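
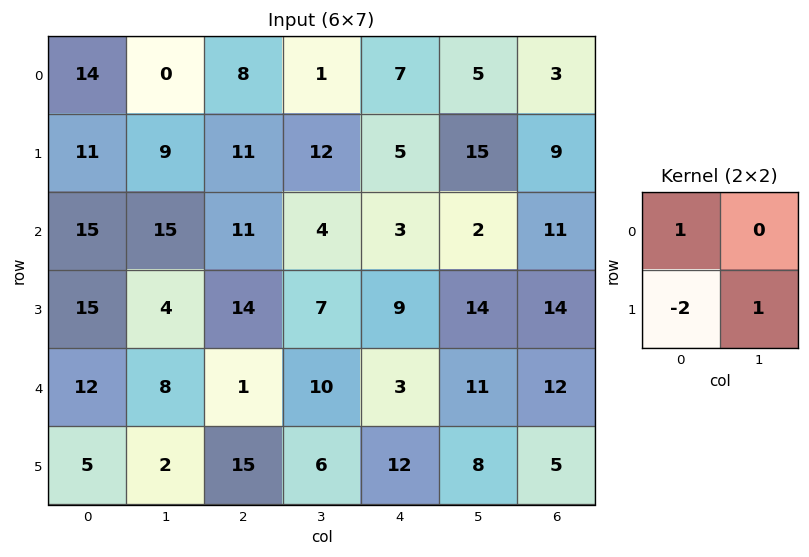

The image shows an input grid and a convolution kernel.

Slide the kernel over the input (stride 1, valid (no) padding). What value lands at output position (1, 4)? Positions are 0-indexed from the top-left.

The receptive field on the input at this output position is [5 15 / 3 2]. Elementwise product with the kernel and sum: 5·1 + 3·-2 + 2·1.

1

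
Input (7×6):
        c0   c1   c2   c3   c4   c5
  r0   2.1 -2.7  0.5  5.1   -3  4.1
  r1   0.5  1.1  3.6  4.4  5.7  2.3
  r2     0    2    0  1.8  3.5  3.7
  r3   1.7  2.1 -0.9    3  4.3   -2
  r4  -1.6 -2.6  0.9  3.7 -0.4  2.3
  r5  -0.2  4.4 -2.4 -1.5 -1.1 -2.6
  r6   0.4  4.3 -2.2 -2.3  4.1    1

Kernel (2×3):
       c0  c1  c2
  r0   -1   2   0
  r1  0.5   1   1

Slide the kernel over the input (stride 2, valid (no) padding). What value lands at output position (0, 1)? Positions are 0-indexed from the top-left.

21.6

The receptive field on the input at this output position is [0.5 5.1 -3 / 3.6 4.4 5.7]. Elementwise product with the kernel and sum: 0.5·-1 + 5.1·2 + 3.6·0.5 + 4.4·1 + 5.7·1.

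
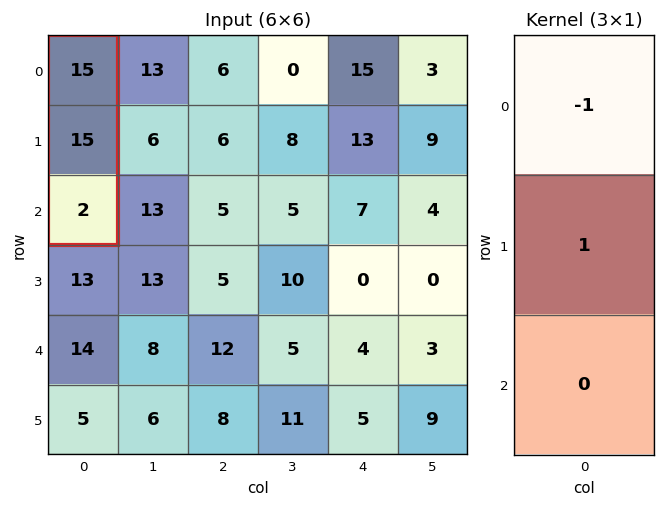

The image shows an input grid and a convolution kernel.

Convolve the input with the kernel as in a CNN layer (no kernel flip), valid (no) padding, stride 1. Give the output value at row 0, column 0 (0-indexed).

0

The receptive field on the input at this output position is [15 / 15 / 2]. Elementwise product with the kernel and sum: 15·-1 + 15·1.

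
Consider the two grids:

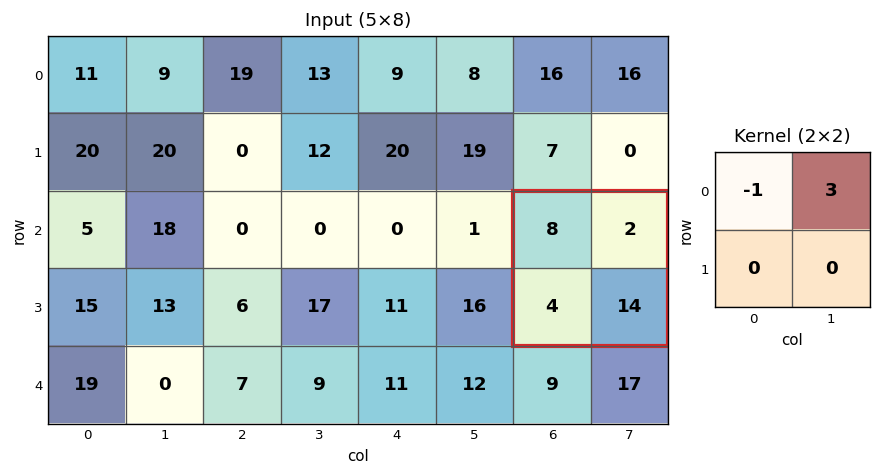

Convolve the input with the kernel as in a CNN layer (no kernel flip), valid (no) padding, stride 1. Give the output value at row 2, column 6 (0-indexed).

-2

The receptive field on the input at this output position is [8 2 / 4 14]. Elementwise product with the kernel and sum: 8·-1 + 2·3.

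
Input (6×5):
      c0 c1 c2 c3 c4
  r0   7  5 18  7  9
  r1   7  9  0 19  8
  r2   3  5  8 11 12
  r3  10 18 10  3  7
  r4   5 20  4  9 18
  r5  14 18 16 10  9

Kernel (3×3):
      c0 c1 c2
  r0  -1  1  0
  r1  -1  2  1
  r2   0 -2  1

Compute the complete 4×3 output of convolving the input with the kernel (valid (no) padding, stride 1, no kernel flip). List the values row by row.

7 18 25
-9 -4 46
2 9 6
27 -33 14

Output[0,0]: The receptive field on the input at this output position is [7 5 18 / 7 9 0 / 3 5 8]. Elementwise product with the kernel and sum: 7·-1 + 5·1 + 7·-1 + 9·2 + 0·1 + 5·-2 + 8·1.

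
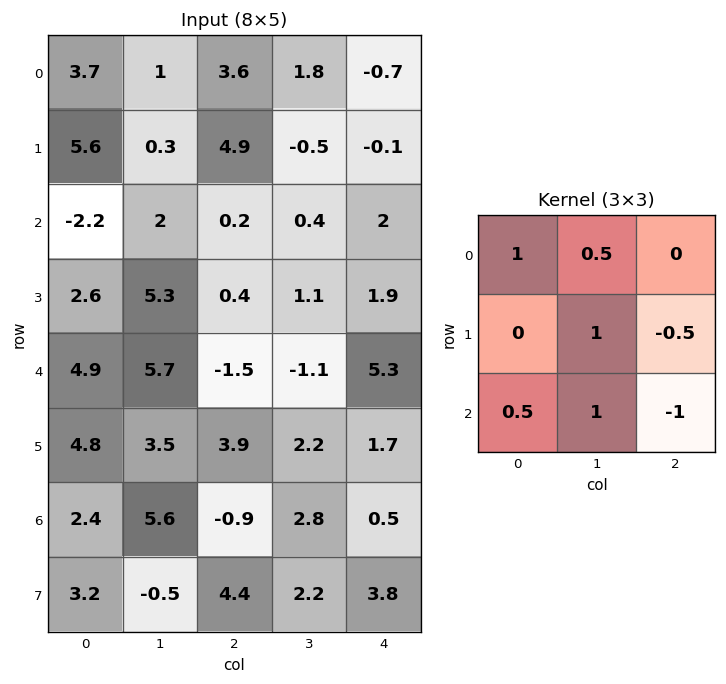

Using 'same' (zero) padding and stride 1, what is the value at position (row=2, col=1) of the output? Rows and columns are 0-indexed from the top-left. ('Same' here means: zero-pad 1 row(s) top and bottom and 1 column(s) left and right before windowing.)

The receptive field on the zero-padded input at this output position is [5.6 0.3 4.9 / -2.2 2 0.2 / 2.6 5.3 0.4]. Elementwise product with the kernel and sum: 5.6·1 + 0.3·0.5 + 2·1 + 0.2·-0.5 + 2.6·0.5 + 5.3·1 + 0.4·-1.

13.85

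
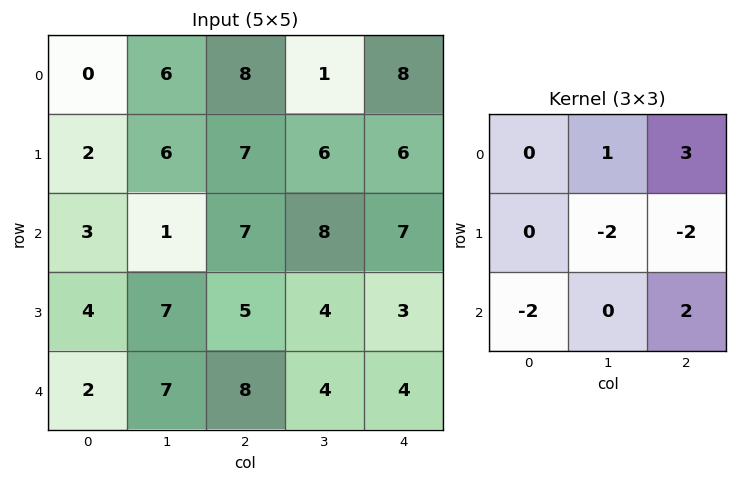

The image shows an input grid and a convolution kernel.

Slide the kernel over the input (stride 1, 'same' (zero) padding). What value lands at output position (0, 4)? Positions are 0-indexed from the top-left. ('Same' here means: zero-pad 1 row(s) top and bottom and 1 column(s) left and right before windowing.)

-28

The receptive field on the zero-padded input at this output position is [0 0 0 / 1 8 0 / 6 6 0]. Elementwise product with the kernel and sum: 0·1 + 0·3 + 8·-2 + 0·-2 + 6·-2 + 0·2.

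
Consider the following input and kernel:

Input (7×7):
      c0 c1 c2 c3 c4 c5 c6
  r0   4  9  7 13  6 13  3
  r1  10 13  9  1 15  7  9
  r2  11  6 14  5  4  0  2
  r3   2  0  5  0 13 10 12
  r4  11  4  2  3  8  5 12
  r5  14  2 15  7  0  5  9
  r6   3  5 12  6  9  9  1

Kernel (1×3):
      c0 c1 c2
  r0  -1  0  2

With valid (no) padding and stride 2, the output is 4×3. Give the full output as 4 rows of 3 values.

Output[0,0]: The receptive field on the input at this output position is [4 9 7]. Elementwise product with the kernel and sum: 4·-1 + 7·2.

10 5 0
17 -6 0
-7 14 16
21 6 -7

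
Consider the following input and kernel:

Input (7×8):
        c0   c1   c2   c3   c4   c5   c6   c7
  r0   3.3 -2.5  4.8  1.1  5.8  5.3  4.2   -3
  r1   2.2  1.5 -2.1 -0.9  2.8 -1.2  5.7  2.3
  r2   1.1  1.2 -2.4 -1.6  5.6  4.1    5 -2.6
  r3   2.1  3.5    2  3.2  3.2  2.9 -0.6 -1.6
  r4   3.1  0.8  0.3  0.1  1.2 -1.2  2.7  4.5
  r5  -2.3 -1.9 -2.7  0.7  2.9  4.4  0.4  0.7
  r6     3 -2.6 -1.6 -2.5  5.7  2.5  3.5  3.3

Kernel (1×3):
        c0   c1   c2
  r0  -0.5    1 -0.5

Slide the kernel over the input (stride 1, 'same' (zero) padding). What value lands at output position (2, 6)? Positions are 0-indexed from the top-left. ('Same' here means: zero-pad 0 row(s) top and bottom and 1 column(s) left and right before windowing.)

4.25

The receptive field on the zero-padded input at this output position is [4.1 5 -2.6]. Elementwise product with the kernel and sum: 4.1·-0.5 + 5·1 + -2.6·-0.5.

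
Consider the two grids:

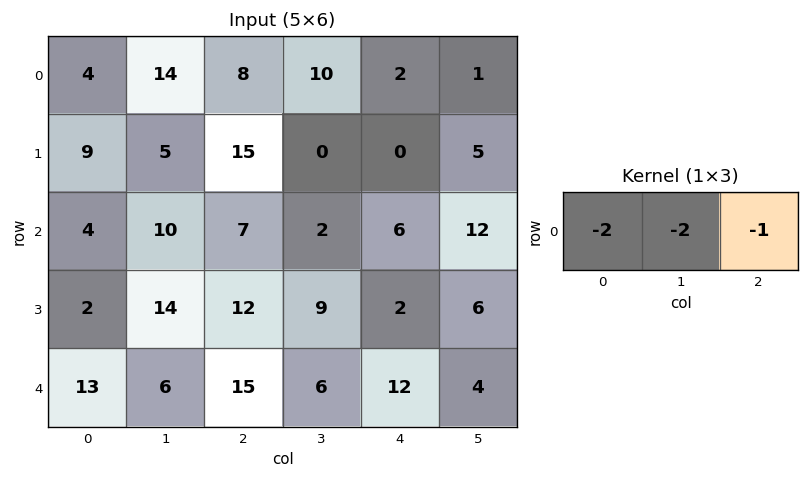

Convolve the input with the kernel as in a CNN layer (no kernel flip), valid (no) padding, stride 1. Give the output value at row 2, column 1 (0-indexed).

-36

The receptive field on the input at this output position is [10 7 2]. Elementwise product with the kernel and sum: 10·-2 + 7·-2 + 2·-1.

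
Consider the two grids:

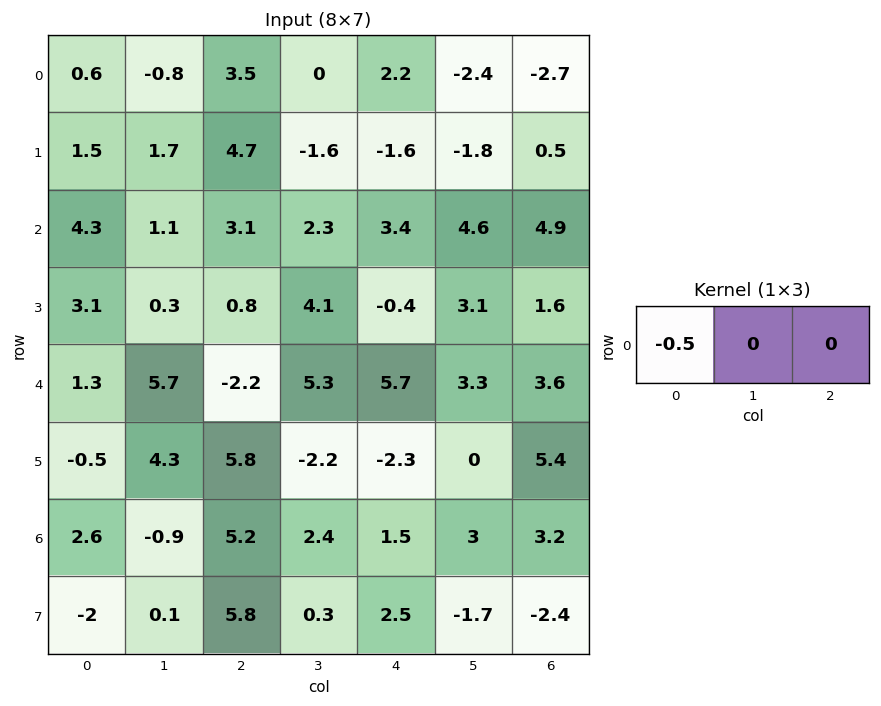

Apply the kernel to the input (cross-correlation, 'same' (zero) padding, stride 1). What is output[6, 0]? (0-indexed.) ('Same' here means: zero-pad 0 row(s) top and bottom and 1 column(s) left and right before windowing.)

0

The receptive field on the zero-padded input at this output position is [0 2.6 -0.9]. Elementwise product with the kernel and sum: 0·-0.5.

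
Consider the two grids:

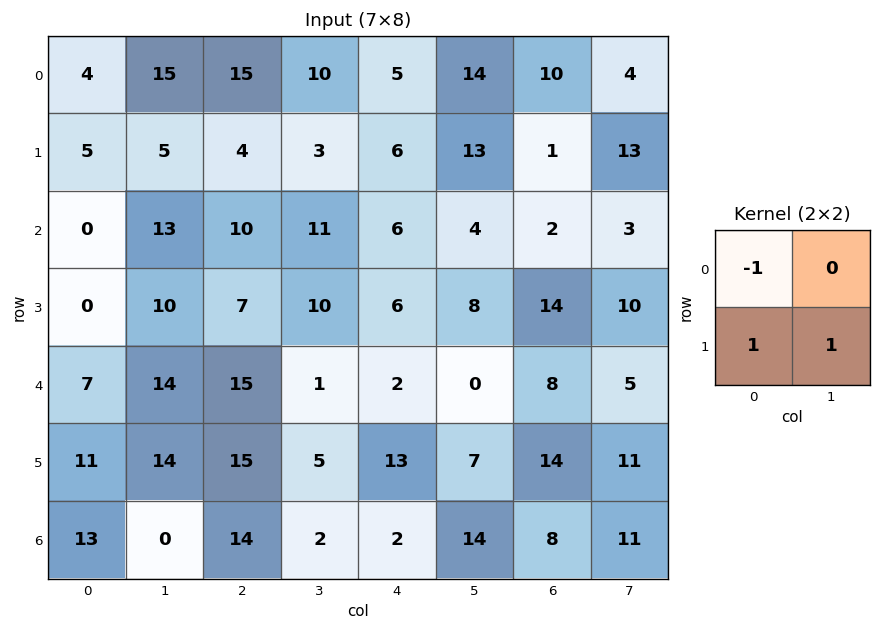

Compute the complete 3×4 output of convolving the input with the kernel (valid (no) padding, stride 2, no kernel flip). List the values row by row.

Output[0,0]: The receptive field on the input at this output position is [4 15 / 5 5]. Elementwise product with the kernel and sum: 4·-1 + 5·1 + 5·1.
Output[0,1]: The receptive field on the input at this output position is [15 10 / 4 3]. Elementwise product with the kernel and sum: 15·-1 + 4·1 + 3·1.

6 -8 14 4
10 7 8 22
18 5 18 17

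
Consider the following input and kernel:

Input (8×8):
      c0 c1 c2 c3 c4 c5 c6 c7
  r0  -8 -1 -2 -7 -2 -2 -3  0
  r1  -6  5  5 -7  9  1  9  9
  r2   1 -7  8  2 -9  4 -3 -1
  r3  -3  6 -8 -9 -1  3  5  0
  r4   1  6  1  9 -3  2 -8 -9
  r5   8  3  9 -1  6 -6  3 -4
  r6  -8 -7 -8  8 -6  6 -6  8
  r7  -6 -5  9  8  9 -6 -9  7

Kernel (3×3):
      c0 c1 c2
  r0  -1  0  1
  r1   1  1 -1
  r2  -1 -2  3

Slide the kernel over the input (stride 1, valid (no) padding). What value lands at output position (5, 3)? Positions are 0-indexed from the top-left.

The receptive field on the input at this output position is [-1 6 -6 / 8 -6 6 / 8 9 -6]. Elementwise product with the kernel and sum: -1·-1 + -6·1 + 8·1 + -6·1 + 6·-1 + 8·-1 + 9·-2 + -6·3.

-53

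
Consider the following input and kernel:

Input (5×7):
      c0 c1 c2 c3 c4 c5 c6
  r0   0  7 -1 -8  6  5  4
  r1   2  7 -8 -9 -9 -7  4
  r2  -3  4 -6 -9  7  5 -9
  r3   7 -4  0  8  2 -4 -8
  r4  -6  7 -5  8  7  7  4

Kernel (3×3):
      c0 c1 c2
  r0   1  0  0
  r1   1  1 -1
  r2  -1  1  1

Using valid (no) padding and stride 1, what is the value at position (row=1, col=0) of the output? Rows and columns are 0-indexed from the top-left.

-2

The receptive field on the input at this output position is [2 7 -8 / -3 4 -6 / 7 -4 0]. Elementwise product with the kernel and sum: 2·1 + -3·1 + 4·1 + -6·-1 + 7·-1 + -4·1 + 0·1.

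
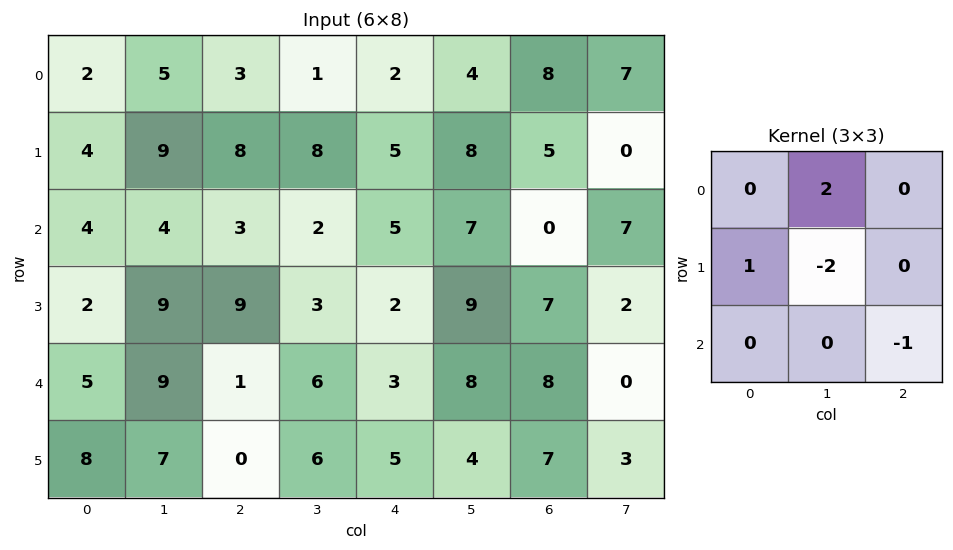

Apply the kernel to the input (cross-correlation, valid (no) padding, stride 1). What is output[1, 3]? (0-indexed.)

-7

The receptive field on the input at this output position is [8 5 8 / 2 5 7 / 3 2 9]. Elementwise product with the kernel and sum: 5·2 + 2·1 + 5·-2 + 9·-1.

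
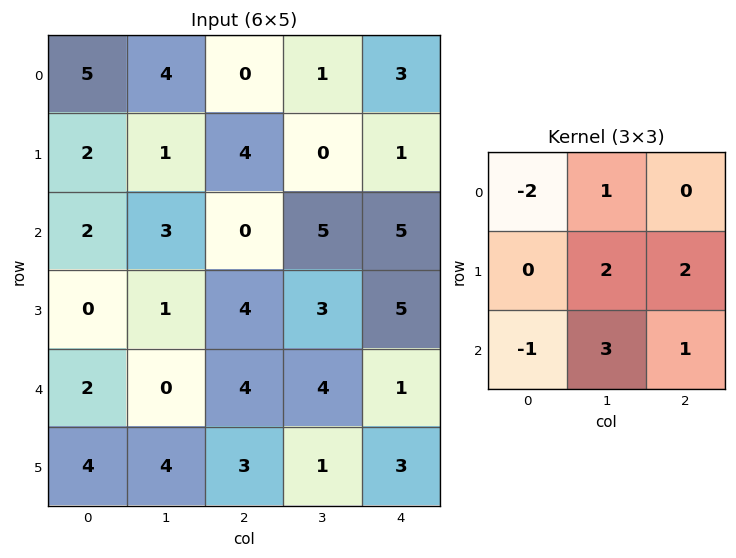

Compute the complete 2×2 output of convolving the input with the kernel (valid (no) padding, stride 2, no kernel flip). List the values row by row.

11 23
11 30

Output[0,0]: The receptive field on the input at this output position is [5 4 0 / 2 1 4 / 2 3 0]. Elementwise product with the kernel and sum: 5·-2 + 4·1 + 1·2 + 4·2 + 2·-1 + 3·3 + 0·1.
Output[0,1]: The receptive field on the input at this output position is [0 1 3 / 4 0 1 / 0 5 5]. Elementwise product with the kernel and sum: 0·-2 + 1·1 + 0·2 + 1·2 + 0·-1 + 5·3 + 5·1.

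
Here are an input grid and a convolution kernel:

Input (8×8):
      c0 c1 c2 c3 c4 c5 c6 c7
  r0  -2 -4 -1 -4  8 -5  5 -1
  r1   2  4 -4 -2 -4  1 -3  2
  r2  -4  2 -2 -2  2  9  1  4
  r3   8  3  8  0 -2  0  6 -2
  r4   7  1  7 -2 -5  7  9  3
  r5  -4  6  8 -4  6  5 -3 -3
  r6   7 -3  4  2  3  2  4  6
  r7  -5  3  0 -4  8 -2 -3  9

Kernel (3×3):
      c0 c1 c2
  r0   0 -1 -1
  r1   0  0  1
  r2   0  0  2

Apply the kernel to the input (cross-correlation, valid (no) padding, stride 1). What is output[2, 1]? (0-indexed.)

The receptive field on the input at this output position is [2 -2 -2 / 3 8 0 / 1 7 -2]. Elementwise product with the kernel and sum: -2·-1 + -2·-1 + 0·1 + -2·2.

0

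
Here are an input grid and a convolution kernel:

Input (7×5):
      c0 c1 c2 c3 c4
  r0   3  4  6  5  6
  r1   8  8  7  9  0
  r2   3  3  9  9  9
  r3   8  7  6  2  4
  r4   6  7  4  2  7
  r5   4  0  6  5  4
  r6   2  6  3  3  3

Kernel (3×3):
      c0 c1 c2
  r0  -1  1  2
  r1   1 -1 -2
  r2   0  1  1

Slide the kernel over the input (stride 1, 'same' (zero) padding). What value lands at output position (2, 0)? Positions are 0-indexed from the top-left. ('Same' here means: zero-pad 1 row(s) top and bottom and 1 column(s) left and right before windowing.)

30

The receptive field on the zero-padded input at this output position is [0 8 8 / 0 3 3 / 0 8 7]. Elementwise product with the kernel and sum: 0·-1 + 8·1 + 8·2 + 0·1 + 3·-1 + 3·-2 + 8·1 + 7·1.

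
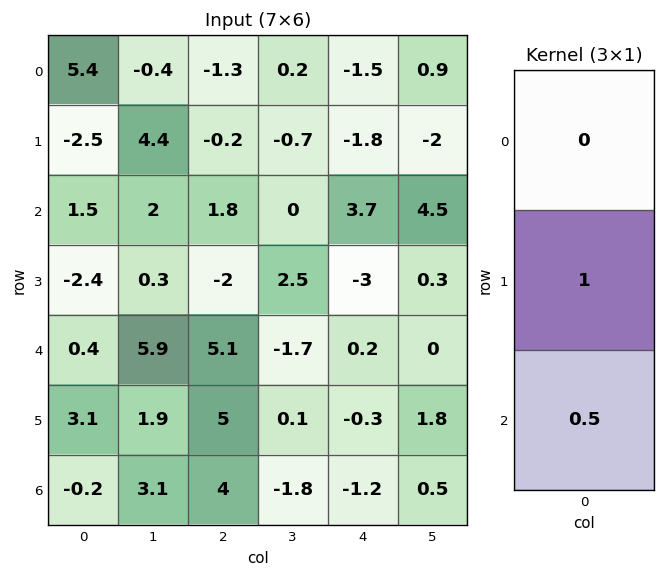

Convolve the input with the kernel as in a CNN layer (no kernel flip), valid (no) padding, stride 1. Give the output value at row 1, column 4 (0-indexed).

The receptive field on the input at this output position is [-1.8 / 3.7 / -3]. Elementwise product with the kernel and sum: 3.7·1 + -3·0.5.

2.2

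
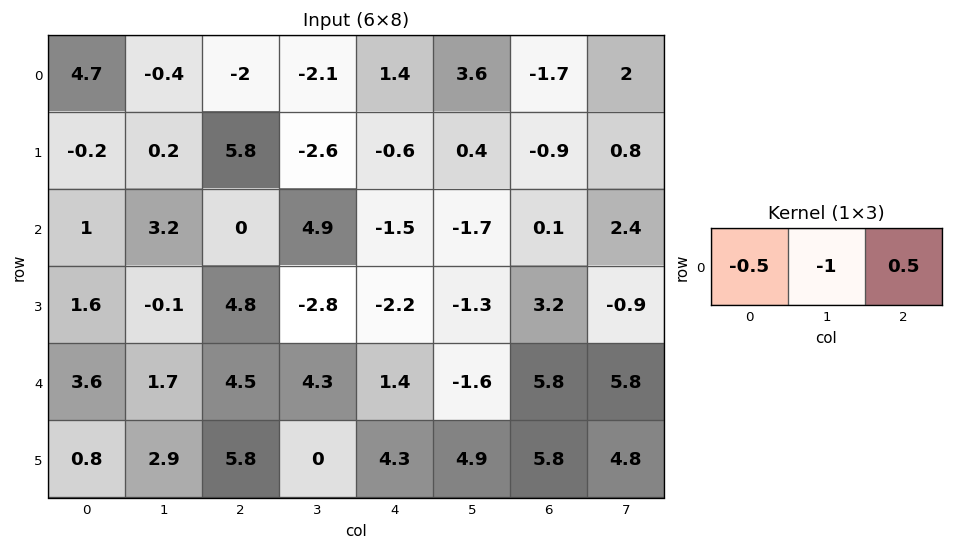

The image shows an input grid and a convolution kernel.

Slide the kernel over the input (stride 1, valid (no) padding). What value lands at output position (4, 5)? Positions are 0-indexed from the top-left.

The receptive field on the input at this output position is [-1.6 5.8 5.8]. Elementwise product with the kernel and sum: -1.6·-0.5 + 5.8·-1 + 5.8·0.5.

-2.1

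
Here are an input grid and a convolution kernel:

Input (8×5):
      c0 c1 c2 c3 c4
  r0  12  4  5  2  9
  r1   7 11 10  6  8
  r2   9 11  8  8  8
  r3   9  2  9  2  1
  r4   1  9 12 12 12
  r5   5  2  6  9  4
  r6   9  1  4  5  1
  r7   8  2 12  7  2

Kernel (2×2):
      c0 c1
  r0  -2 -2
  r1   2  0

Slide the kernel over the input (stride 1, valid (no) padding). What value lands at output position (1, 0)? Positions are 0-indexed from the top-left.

-18

The receptive field on the input at this output position is [7 11 / 9 11]. Elementwise product with the kernel and sum: 7·-2 + 11·-2 + 9·2.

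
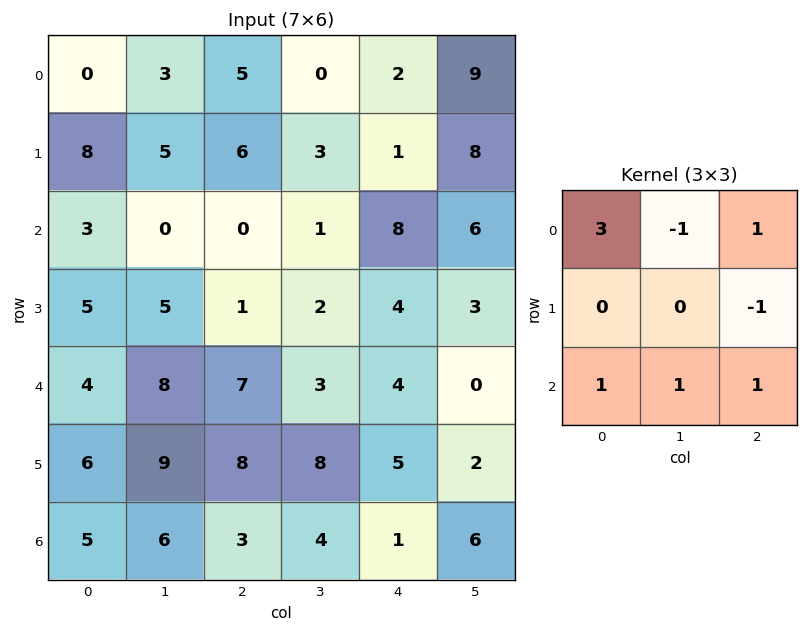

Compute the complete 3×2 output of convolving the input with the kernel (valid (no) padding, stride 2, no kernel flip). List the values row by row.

-1 25
27 17
17 25

Output[0,0]: The receptive field on the input at this output position is [0 3 5 / 8 5 6 / 3 0 0]. Elementwise product with the kernel and sum: 0·3 + 3·-1 + 5·1 + 6·-1 + 3·1 + 0·1 + 0·1.
Output[0,1]: The receptive field on the input at this output position is [5 0 2 / 6 3 1 / 0 1 8]. Elementwise product with the kernel and sum: 5·3 + 0·-1 + 2·1 + 1·-1 + 0·1 + 1·1 + 8·1.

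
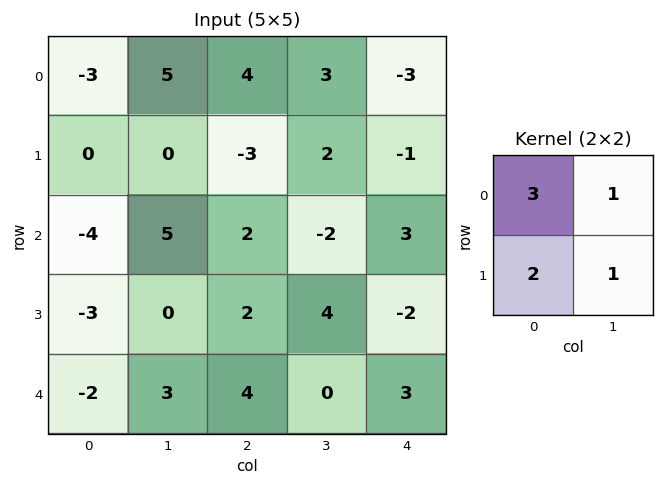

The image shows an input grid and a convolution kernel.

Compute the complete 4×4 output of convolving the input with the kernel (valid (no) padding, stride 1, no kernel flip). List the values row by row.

-4 16 11 9
-3 9 -5 4
-13 19 12 3
-10 12 18 13

Output[0,0]: The receptive field on the input at this output position is [-3 5 / 0 0]. Elementwise product with the kernel and sum: -3·3 + 5·1 + 0·2 + 0·1.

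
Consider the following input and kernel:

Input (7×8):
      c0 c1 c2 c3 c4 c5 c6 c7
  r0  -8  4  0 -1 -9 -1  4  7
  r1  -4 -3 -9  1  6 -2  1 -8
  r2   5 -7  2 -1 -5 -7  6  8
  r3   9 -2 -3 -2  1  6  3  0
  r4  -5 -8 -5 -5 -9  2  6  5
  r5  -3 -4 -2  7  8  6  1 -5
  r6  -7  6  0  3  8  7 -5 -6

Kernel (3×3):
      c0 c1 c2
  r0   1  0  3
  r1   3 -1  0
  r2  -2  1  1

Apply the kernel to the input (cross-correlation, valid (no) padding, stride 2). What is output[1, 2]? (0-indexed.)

The receptive field on the input at this output position is [-5 -7 6 / 1 6 3 / -9 2 6]. Elementwise product with the kernel and sum: -5·1 + 6·3 + 1·3 + 6·-1 + -9·-2 + 2·1 + 6·1.

36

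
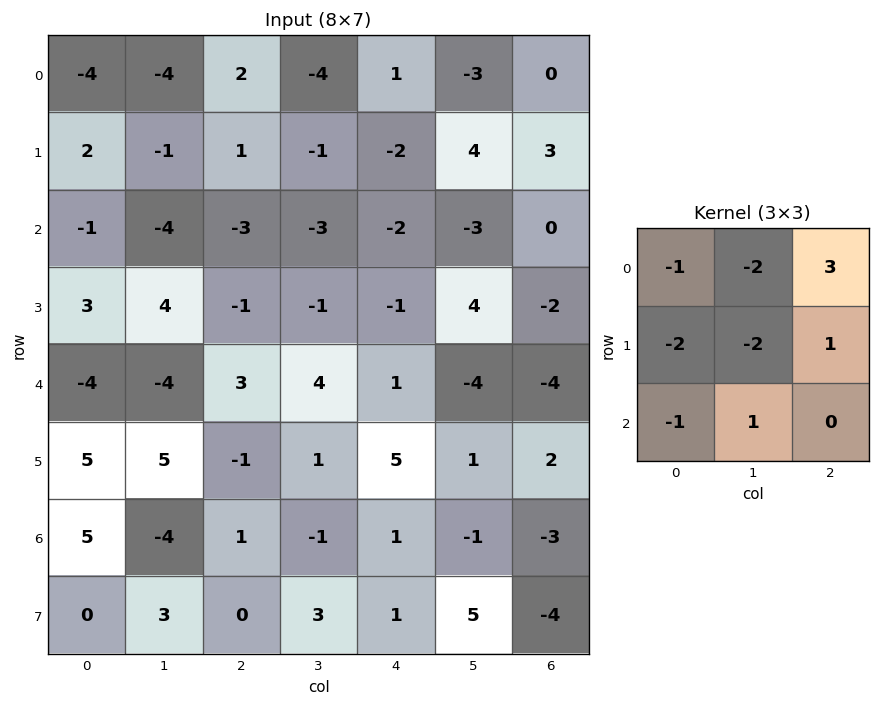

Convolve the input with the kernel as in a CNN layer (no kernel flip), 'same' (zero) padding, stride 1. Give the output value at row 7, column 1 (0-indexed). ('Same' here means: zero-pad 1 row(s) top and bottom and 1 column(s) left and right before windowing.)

0

The receptive field on the zero-padded input at this output position is [5 -4 1 / 0 3 0 / 0 0 0]. Elementwise product with the kernel and sum: 5·-1 + -4·-2 + 1·3 + 0·-2 + 3·-2 + 0·1 + 0·-1 + 0·1.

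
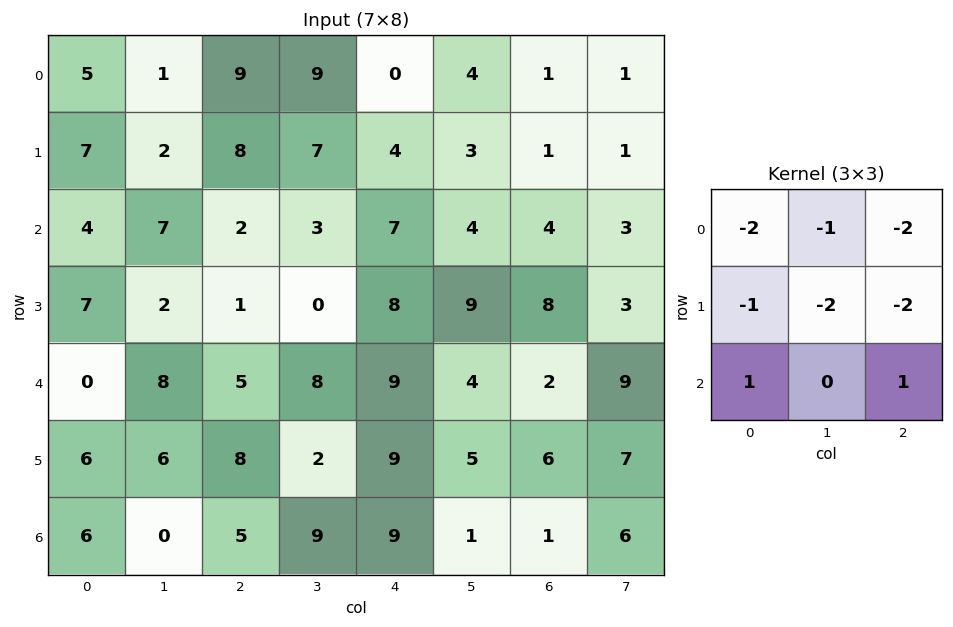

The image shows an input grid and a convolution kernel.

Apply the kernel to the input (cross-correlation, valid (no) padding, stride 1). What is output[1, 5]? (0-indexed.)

-15

The receptive field on the input at this output position is [3 1 1 / 4 4 3 / 9 8 3]. Elementwise product with the kernel and sum: 3·-2 + 1·-1 + 1·-2 + 4·-1 + 4·-2 + 3·-2 + 9·1 + 3·1.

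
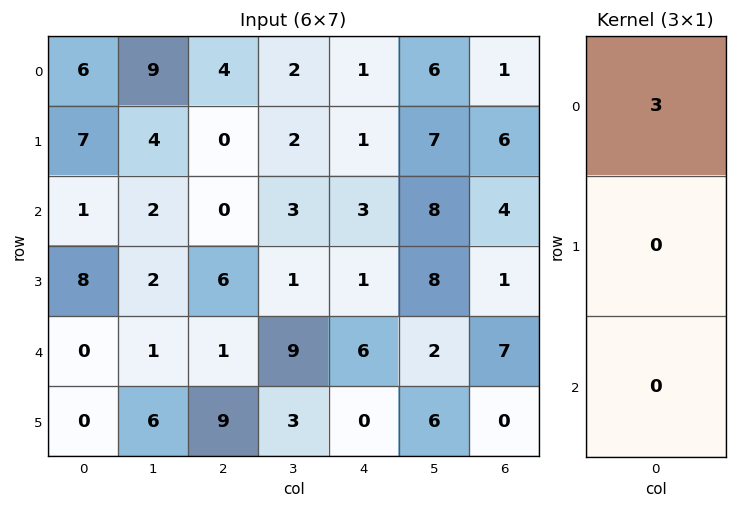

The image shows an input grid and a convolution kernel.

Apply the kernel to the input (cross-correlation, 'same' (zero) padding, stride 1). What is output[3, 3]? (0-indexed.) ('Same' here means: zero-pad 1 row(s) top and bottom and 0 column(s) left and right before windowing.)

9

The receptive field on the zero-padded input at this output position is [3 / 1 / 9]. Elementwise product with the kernel and sum: 3·3.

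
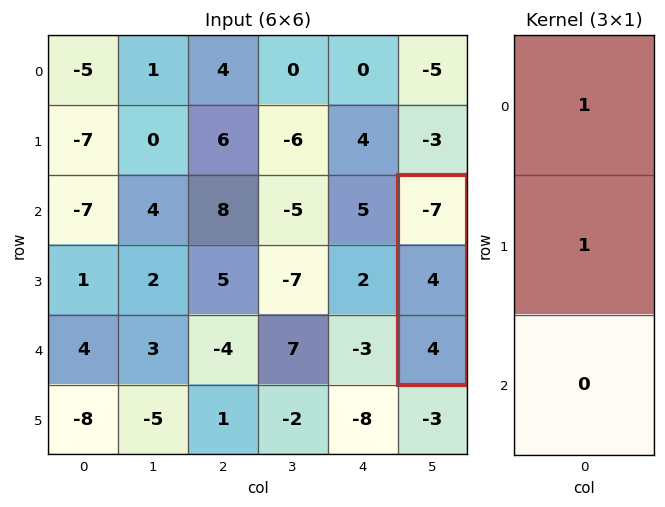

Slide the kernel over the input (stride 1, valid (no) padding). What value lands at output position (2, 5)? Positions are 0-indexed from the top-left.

The receptive field on the input at this output position is [-7 / 4 / 4]. Elementwise product with the kernel and sum: -7·1 + 4·1.

-3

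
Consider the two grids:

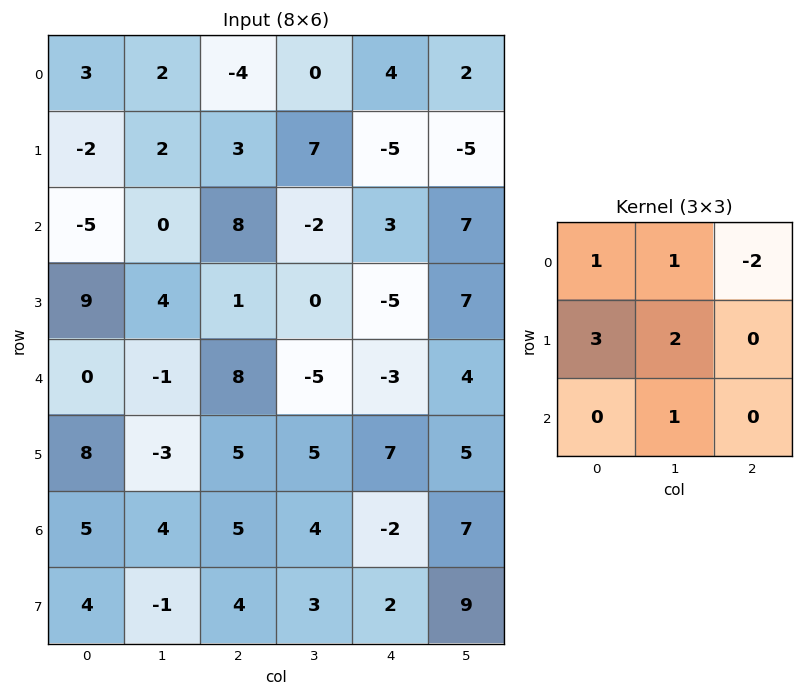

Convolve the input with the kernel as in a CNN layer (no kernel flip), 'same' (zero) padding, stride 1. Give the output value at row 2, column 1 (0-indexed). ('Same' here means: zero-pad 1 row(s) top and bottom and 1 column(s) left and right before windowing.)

-17

The receptive field on the zero-padded input at this output position is [-2 2 3 / -5 0 8 / 9 4 1]. Elementwise product with the kernel and sum: -2·1 + 2·1 + 3·-2 + -5·3 + 0·2 + 4·1.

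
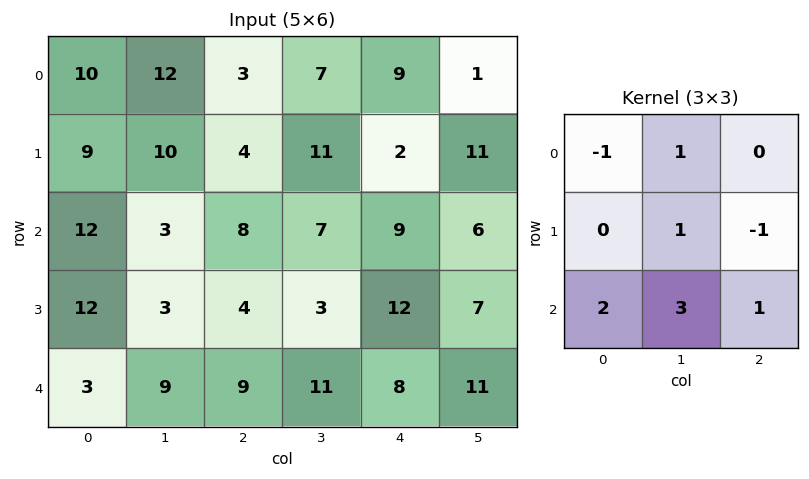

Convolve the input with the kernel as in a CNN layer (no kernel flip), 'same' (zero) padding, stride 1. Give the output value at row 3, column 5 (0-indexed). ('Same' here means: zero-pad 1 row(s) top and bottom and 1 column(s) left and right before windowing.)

53

The receptive field on the zero-padded input at this output position is [9 6 0 / 12 7 0 / 8 11 0]. Elementwise product with the kernel and sum: 9·-1 + 6·1 + 7·1 + 0·-1 + 8·2 + 11·3 + 0·1.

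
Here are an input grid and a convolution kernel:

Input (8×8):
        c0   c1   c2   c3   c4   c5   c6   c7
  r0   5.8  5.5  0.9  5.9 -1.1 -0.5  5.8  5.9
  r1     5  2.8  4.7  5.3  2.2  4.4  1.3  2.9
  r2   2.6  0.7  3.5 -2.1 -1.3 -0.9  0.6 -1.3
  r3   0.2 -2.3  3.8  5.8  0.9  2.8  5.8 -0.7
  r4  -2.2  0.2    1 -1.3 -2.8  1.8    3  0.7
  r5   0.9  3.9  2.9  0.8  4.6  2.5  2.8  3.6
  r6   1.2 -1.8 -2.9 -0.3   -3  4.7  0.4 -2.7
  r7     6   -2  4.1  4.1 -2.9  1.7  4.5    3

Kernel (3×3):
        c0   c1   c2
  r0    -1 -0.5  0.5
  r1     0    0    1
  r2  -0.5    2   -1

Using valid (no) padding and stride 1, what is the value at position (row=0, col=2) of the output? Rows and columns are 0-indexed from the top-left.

The receptive field on the input at this output position is [0.9 5.9 -1.1 / 4.7 5.3 2.2 / 3.5 -2.1 -1.3]. Elementwise product with the kernel and sum: 0.9·-1 + 5.9·-0.5 + -1.1·0.5 + 2.2·1 + 3.5·-0.5 + -2.1·2 + -1.3·-1.

-6.85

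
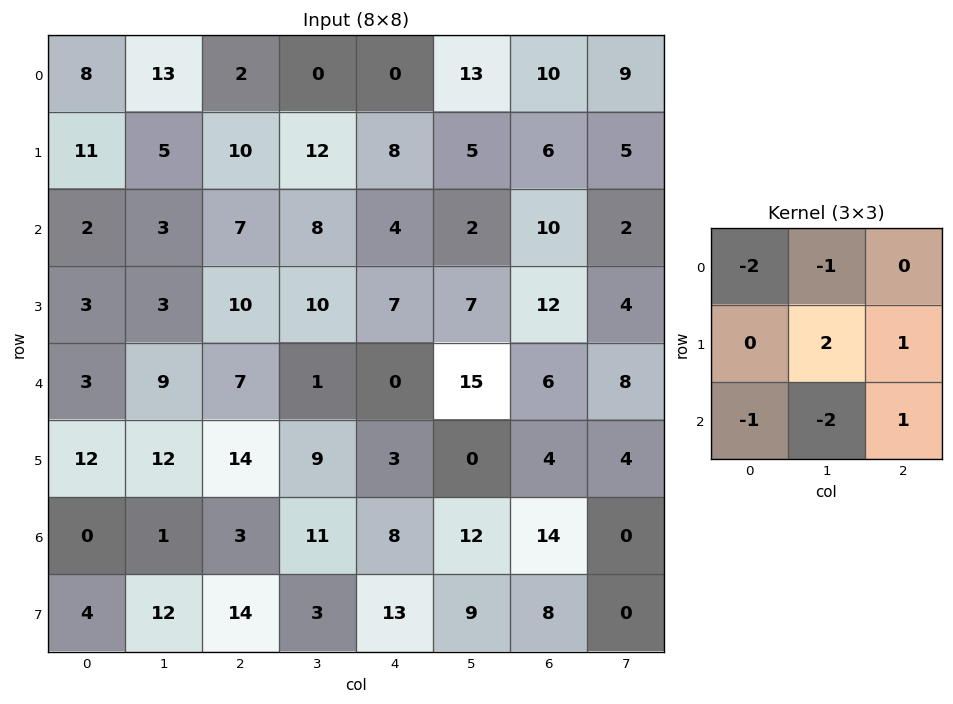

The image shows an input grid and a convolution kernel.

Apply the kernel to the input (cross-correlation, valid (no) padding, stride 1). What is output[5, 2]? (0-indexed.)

The receptive field on the input at this output position is [14 9 3 / 3 11 8 / 14 3 13]. Elementwise product with the kernel and sum: 14·-2 + 9·-1 + 11·2 + 8·1 + 14·-1 + 3·-2 + 13·1.

-14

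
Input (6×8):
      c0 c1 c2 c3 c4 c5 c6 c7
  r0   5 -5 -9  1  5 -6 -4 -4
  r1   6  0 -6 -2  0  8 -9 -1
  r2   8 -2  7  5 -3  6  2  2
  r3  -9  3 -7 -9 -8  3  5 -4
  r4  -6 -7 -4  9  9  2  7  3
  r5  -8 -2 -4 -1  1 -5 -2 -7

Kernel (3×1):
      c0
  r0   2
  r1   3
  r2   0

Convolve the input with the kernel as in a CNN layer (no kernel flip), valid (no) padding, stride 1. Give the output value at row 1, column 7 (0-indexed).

4

The receptive field on the input at this output position is [-1 / 2 / -4]. Elementwise product with the kernel and sum: -1·2 + 2·3.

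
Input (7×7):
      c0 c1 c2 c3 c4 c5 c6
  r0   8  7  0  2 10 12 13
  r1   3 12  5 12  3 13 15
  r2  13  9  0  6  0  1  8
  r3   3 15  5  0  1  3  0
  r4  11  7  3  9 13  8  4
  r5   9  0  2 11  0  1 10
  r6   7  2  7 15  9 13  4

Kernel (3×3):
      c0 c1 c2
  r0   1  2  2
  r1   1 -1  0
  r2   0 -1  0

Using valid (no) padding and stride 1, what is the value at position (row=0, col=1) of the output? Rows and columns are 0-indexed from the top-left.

The receptive field on the input at this output position is [7 0 2 / 12 5 12 / 9 0 6]. Elementwise product with the kernel and sum: 7·1 + 0·2 + 2·2 + 12·1 + 5·-1 + 0·-1.

18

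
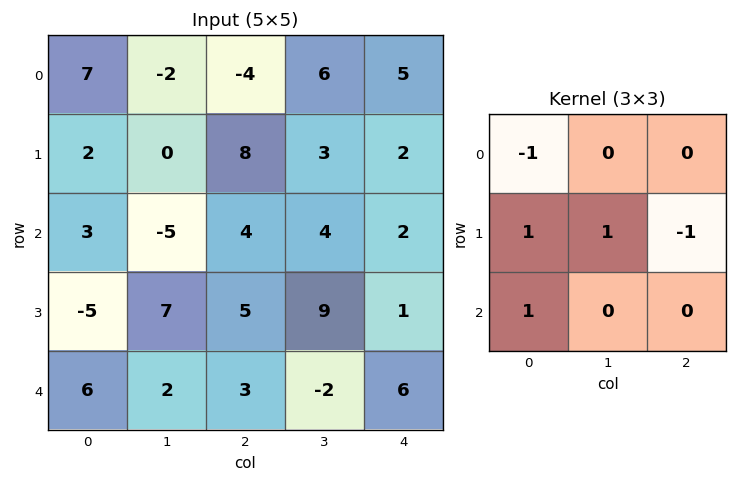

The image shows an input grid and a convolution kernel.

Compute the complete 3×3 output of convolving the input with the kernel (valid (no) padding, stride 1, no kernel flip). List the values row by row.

Output[0,0]: The receptive field on the input at this output position is [7 -2 -4 / 2 0 8 / 3 -5 4]. Elementwise product with the kernel and sum: 7·-1 + 2·1 + 0·1 + 8·-1 + 3·1.
Output[0,1]: The receptive field on the input at this output position is [-2 -4 6 / 0 8 3 / -5 4 4]. Elementwise product with the kernel and sum: -2·-1 + 0·1 + 8·1 + 3·-1 + -5·1.

-10 2 17
-13 2 3
0 10 12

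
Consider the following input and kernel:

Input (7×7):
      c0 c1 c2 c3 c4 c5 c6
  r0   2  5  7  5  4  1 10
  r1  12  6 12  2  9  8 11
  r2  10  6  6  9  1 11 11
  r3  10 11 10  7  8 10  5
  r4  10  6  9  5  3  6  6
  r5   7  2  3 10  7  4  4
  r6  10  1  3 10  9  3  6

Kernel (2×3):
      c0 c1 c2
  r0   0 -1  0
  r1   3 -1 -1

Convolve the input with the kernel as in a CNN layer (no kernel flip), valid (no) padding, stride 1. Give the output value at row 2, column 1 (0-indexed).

The receptive field on the input at this output position is [6 6 9 / 11 10 7]. Elementwise product with the kernel and sum: 6·-1 + 11·3 + 10·-1 + 7·-1.

10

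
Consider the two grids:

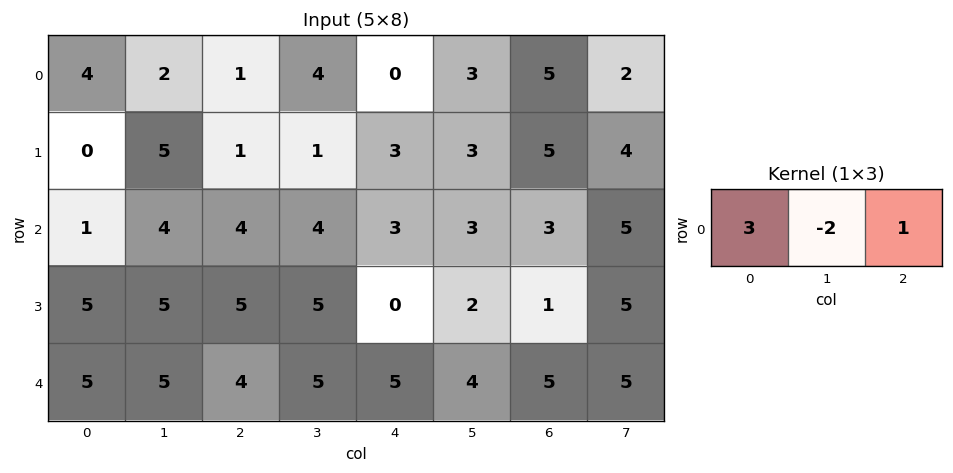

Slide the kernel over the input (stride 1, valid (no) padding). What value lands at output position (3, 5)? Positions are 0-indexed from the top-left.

9

The receptive field on the input at this output position is [2 1 5]. Elementwise product with the kernel and sum: 2·3 + 1·-2 + 5·1.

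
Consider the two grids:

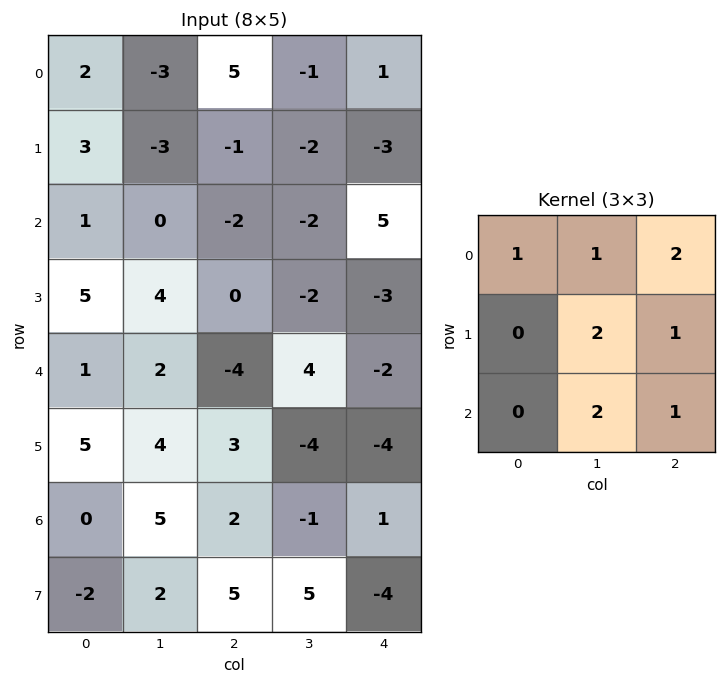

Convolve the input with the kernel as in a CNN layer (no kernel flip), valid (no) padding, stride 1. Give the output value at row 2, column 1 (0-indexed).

-12

The receptive field on the input at this output position is [0 -2 -2 / 4 0 -2 / 2 -4 4]. Elementwise product with the kernel and sum: 0·1 + -2·1 + -2·2 + 0·2 + -2·1 + -4·2 + 4·1.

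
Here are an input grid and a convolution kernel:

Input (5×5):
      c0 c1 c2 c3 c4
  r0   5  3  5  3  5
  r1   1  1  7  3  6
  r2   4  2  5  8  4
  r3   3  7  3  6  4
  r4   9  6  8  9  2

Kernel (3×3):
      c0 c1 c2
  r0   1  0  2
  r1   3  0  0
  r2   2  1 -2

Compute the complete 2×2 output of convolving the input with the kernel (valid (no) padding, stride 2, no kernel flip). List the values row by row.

18 46
31 43

Output[0,0]: The receptive field on the input at this output position is [5 3 5 / 1 1 7 / 4 2 5]. Elementwise product with the kernel and sum: 5·1 + 5·2 + 1·3 + 4·2 + 2·1 + 5·-2.
Output[0,1]: The receptive field on the input at this output position is [5 3 5 / 7 3 6 / 5 8 4]. Elementwise product with the kernel and sum: 5·1 + 5·2 + 7·3 + 5·2 + 8·1 + 4·-2.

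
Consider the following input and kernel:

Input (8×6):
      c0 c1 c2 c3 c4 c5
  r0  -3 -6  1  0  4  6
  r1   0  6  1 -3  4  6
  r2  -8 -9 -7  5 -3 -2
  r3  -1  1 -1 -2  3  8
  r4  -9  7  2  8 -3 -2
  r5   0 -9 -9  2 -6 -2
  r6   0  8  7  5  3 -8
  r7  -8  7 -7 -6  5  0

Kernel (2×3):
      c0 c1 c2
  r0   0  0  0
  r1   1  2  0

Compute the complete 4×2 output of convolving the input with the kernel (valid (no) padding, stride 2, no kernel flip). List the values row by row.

Output[0,0]: The receptive field on the input at this output position is [-3 -6 1 / 0 6 1]. Elementwise product with the kernel and sum: 0·1 + 6·2.

12 -5
1 -5
-18 -5
6 -19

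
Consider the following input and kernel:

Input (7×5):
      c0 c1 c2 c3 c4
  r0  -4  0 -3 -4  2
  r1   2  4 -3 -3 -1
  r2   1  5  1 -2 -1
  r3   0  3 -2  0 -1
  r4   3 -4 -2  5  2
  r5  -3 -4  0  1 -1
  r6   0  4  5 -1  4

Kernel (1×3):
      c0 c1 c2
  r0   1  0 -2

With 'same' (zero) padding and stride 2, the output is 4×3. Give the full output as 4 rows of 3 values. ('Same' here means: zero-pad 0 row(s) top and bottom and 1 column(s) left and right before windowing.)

Output[0,0]: The receptive field on the zero-padded input at this output position is [0 -4 0]. Elementwise product with the kernel and sum: 0·1 + 0·-2.

0 8 -4
-10 9 -2
8 -14 5
-8 6 -1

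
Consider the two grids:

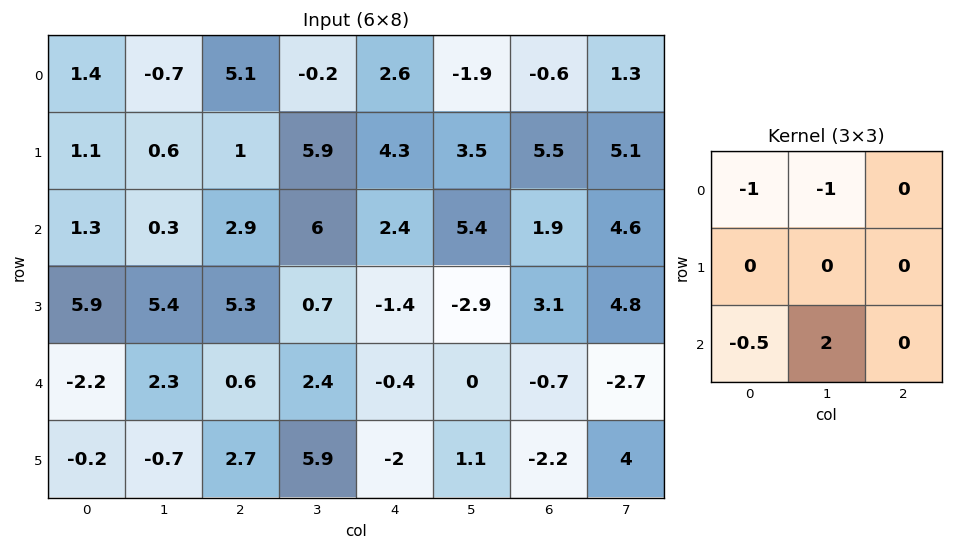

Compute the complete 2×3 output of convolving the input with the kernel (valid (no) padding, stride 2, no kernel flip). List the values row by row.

-0.75 5.65 8.9
4.1 -4.4 -7.6

Output[0,0]: The receptive field on the input at this output position is [1.4 -0.7 5.1 / 1.1 0.6 1 / 1.3 0.3 2.9]. Elementwise product with the kernel and sum: 1.4·-1 + -0.7·-1 + 1.3·-0.5 + 0.3·2.
Output[0,1]: The receptive field on the input at this output position is [5.1 -0.2 2.6 / 1 5.9 4.3 / 2.9 6 2.4]. Elementwise product with the kernel and sum: 5.1·-1 + -0.2·-1 + 2.9·-0.5 + 6·2.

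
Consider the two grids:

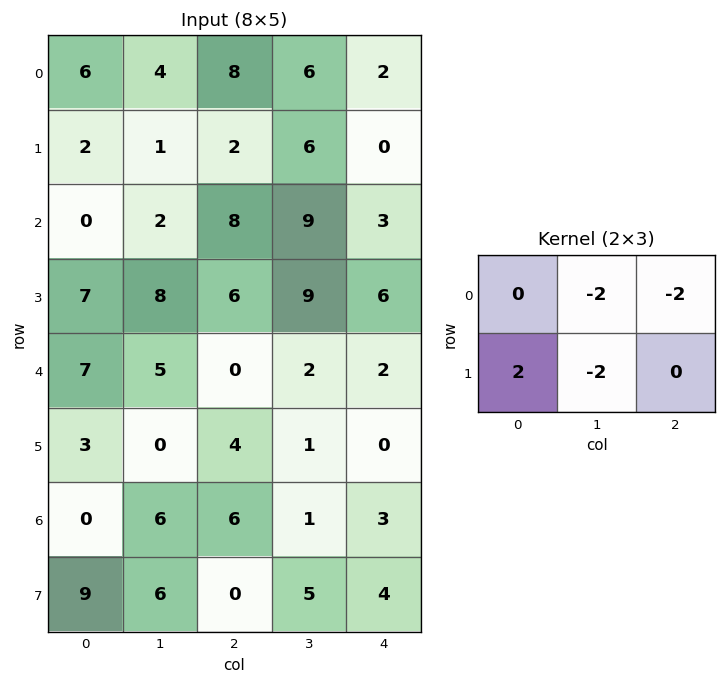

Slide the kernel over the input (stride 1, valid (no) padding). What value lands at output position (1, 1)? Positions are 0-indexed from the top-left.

The receptive field on the input at this output position is [1 2 6 / 2 8 9]. Elementwise product with the kernel and sum: 2·-2 + 6·-2 + 2·2 + 8·-2.

-28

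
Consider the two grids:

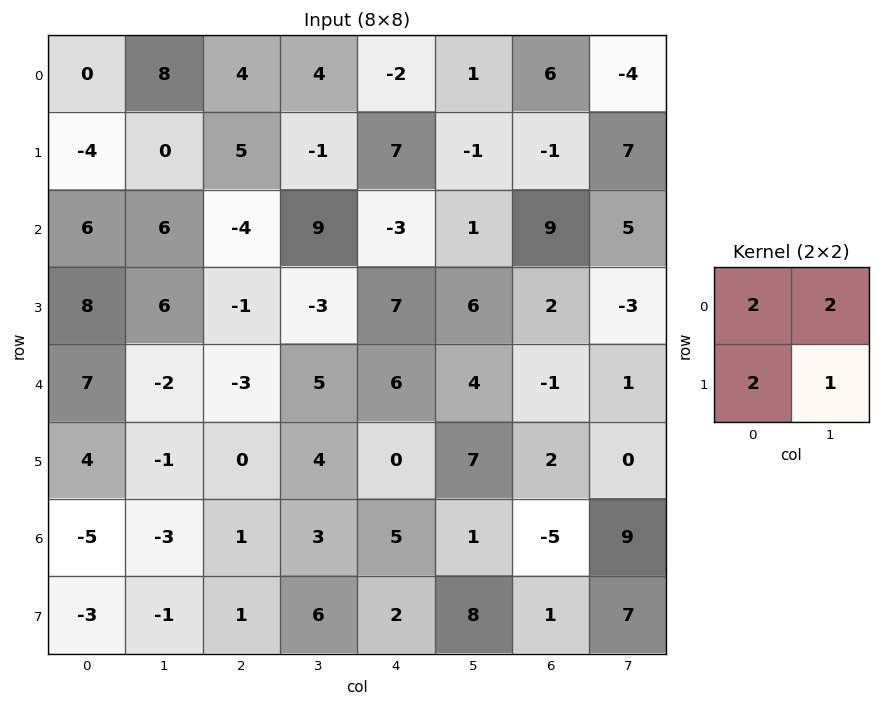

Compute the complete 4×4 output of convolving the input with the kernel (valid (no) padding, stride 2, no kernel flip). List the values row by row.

8 25 11 9
46 5 16 29
17 8 27 4
-23 16 24 17

Output[0,0]: The receptive field on the input at this output position is [0 8 / -4 0]. Elementwise product with the kernel and sum: 0·2 + 8·2 + -4·2 + 0·1.
Output[0,1]: The receptive field on the input at this output position is [4 4 / 5 -1]. Elementwise product with the kernel and sum: 4·2 + 4·2 + 5·2 + -1·1.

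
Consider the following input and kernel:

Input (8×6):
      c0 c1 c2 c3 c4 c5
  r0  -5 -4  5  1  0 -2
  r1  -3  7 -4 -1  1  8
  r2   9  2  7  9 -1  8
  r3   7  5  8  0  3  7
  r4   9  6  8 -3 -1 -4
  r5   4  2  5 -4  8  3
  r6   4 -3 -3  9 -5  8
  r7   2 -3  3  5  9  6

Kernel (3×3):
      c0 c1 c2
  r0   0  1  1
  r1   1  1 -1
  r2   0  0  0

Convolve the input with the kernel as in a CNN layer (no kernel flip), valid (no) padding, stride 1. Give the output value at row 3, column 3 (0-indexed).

10

The receptive field on the input at this output position is [0 3 7 / -3 -1 -4 / -4 8 3]. Elementwise product with the kernel and sum: 3·1 + 7·1 + -3·1 + -1·1 + -4·-1.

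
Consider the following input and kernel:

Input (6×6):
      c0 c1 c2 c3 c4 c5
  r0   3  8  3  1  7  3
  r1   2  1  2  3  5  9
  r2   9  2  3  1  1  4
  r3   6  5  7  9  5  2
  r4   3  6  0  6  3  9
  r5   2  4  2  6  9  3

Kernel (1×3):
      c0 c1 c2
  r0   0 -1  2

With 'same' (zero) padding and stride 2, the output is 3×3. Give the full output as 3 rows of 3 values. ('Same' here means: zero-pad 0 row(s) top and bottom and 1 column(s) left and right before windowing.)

13 -1 -1
-5 -1 7
9 12 15

Output[0,0]: The receptive field on the zero-padded input at this output position is [0 3 8]. Elementwise product with the kernel and sum: 3·-1 + 8·2.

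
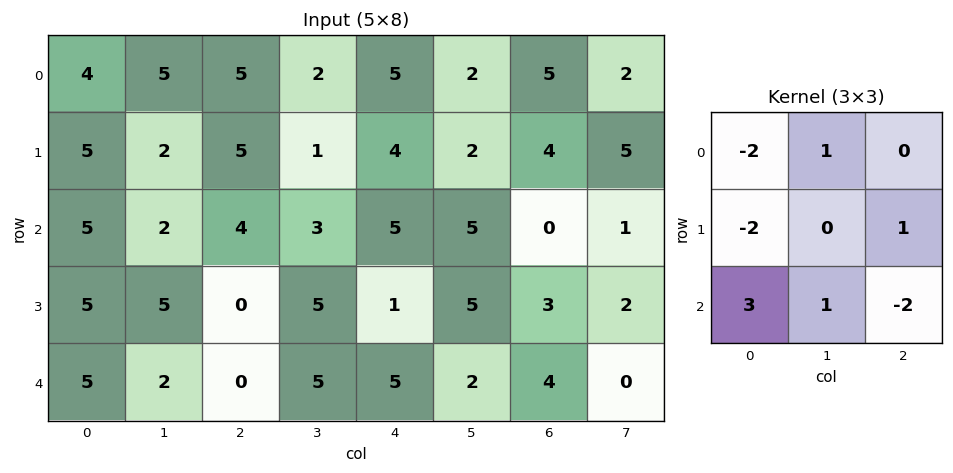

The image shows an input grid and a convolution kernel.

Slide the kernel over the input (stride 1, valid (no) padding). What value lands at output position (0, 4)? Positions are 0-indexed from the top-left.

8

The receptive field on the input at this output position is [5 2 5 / 4 2 4 / 5 5 0]. Elementwise product with the kernel and sum: 5·-2 + 2·1 + 4·-2 + 4·1 + 5·3 + 5·1 + 0·-2.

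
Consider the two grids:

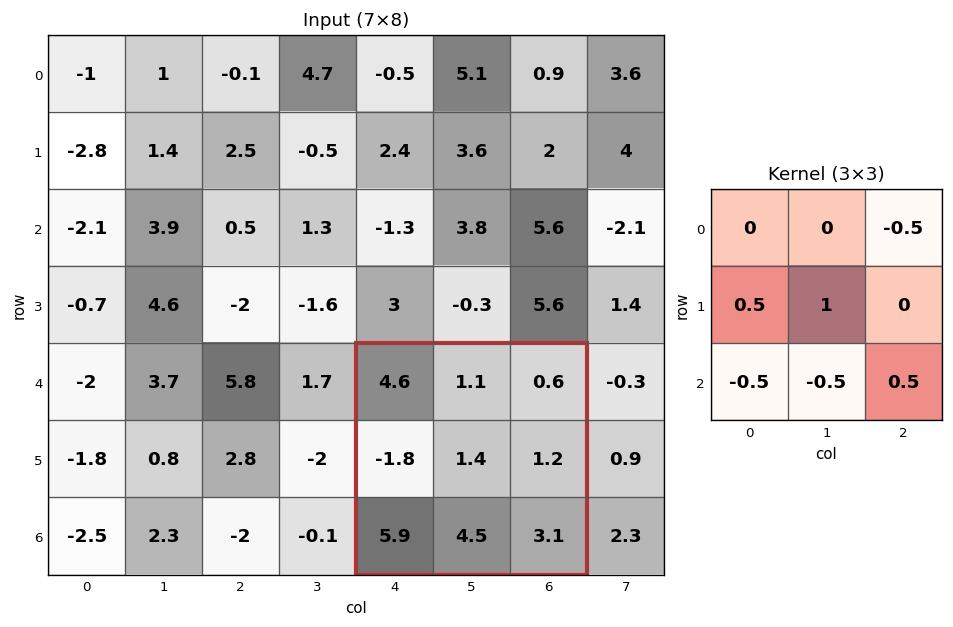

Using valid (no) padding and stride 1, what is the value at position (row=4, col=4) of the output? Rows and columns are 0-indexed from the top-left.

-3.45

The receptive field on the input at this output position is [4.6 1.1 0.6 / -1.8 1.4 1.2 / 5.9 4.5 3.1]. Elementwise product with the kernel and sum: 0.6·-0.5 + -1.8·0.5 + 1.4·1 + 5.9·-0.5 + 4.5·-0.5 + 3.1·0.5.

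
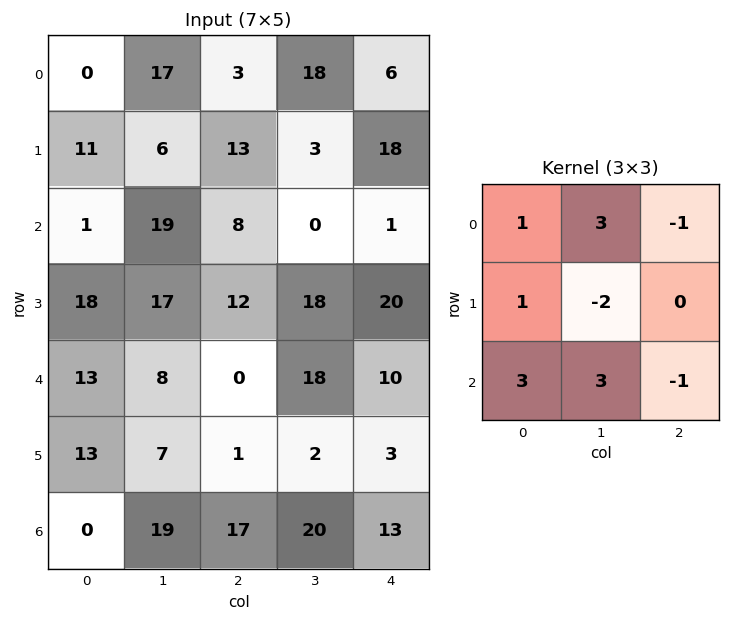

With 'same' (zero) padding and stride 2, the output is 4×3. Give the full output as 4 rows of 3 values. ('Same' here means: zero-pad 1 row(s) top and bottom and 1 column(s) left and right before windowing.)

Output[0,0]: The receptive field on the zero-padded input at this output position is [0 0 0 / 0 0 17 / 0 11 6]. Elementwise product with the kernel and sum: 0·1 + 0·3 + 0·-1 + 0·1 + 0·-2 + 0·3 + 11·3 + 6·-1.
Output[0,1]: The receptive field on the zero-padded input at this output position is [0 0 0 / 17 3 18 / 6 13 3]. Elementwise product with the kernel and sum: 0·1 + 0·3 + 0·-1 + 17·1 + 3·-2 + 6·3 + 13·3 + 3·-1.

27 65 69
62 114 169
43 65 91
32 -7 5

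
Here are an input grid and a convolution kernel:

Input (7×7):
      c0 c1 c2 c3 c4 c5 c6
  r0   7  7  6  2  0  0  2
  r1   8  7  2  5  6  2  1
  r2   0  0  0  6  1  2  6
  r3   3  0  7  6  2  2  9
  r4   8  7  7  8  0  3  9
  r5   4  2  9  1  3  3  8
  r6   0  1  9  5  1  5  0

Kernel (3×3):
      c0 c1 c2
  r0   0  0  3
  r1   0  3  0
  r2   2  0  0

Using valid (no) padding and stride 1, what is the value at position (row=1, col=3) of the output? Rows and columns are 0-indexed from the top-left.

The receptive field on the input at this output position is [5 6 2 / 6 1 2 / 6 2 2]. Elementwise product with the kernel and sum: 2·3 + 1·3 + 6·2.

21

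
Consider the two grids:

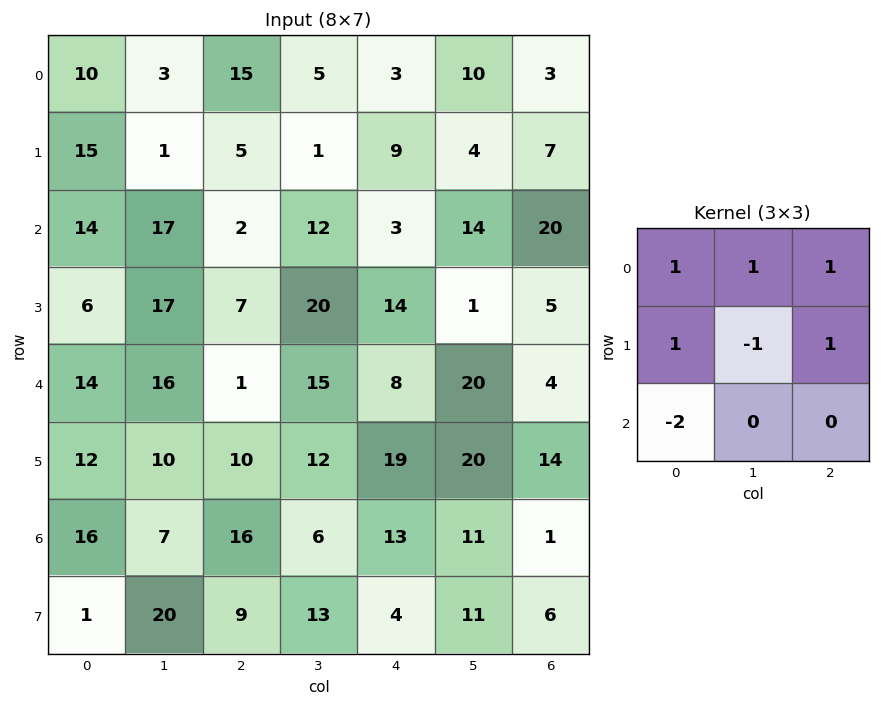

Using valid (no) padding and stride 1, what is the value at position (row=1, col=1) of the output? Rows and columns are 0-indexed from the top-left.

The receptive field on the input at this output position is [1 5 1 / 17 2 12 / 17 7 20]. Elementwise product with the kernel and sum: 1·1 + 5·1 + 1·1 + 17·1 + 2·-1 + 12·1 + 17·-2.

0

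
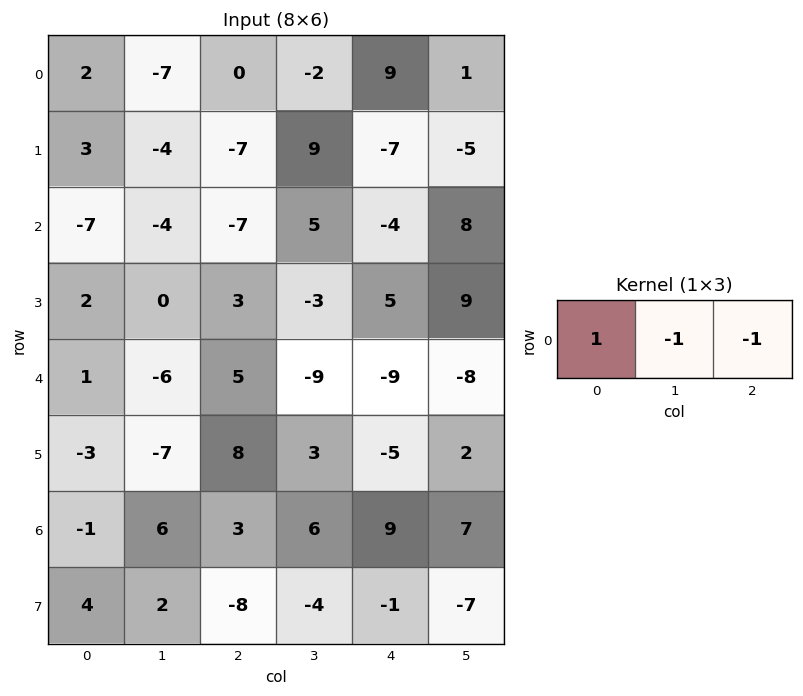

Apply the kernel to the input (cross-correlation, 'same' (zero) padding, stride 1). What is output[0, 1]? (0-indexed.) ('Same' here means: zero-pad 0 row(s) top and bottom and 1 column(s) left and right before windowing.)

9

The receptive field on the zero-padded input at this output position is [2 -7 0]. Elementwise product with the kernel and sum: 2·1 + -7·-1 + 0·-1.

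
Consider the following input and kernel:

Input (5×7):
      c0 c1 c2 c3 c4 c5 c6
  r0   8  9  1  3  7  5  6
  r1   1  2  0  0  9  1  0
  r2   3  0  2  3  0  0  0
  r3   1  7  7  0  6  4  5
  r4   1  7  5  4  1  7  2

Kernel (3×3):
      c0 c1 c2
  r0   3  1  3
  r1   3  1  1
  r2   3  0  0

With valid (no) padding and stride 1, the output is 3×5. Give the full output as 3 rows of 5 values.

Output[0,0]: The receptive field on the input at this output position is [8 9 1 / 1 2 0 / 3 0 2]. Elementwise product with the kernel and sum: 8·3 + 9·1 + 1·3 + 1·3 + 2·1 + 0·1 + 3·3.

50 43 42 50 72
19 32 57 21 46
35 60 51 31 30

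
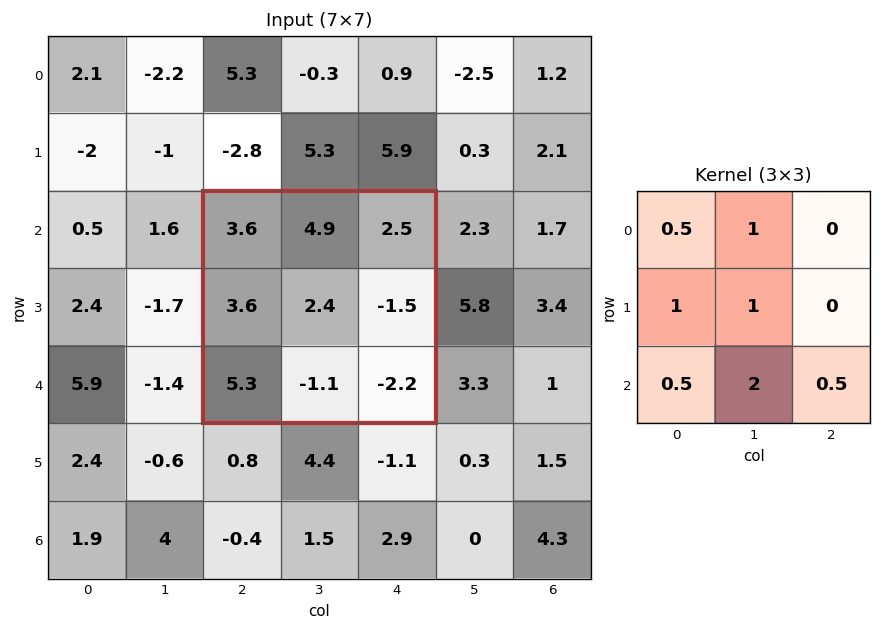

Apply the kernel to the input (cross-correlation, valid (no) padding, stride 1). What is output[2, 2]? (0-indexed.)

The receptive field on the input at this output position is [3.6 4.9 2.5 / 3.6 2.4 -1.5 / 5.3 -1.1 -2.2]. Elementwise product with the kernel and sum: 3.6·0.5 + 4.9·1 + 3.6·1 + 2.4·1 + 5.3·0.5 + -1.1·2 + -2.2·0.5.

12.05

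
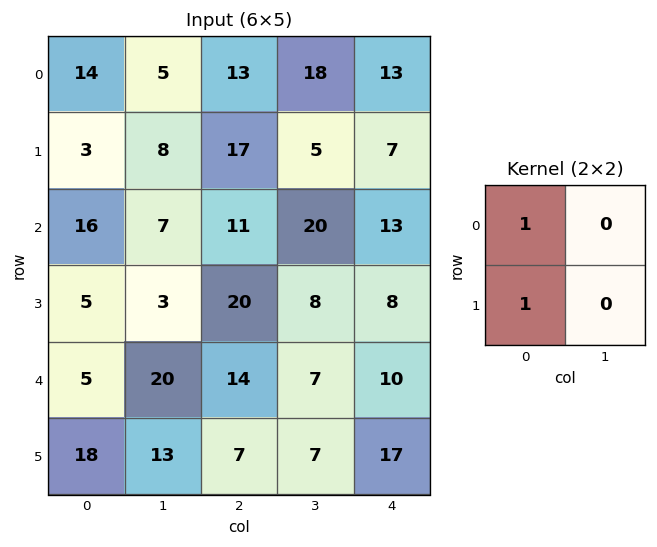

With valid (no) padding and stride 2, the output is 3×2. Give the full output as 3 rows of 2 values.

Output[0,0]: The receptive field on the input at this output position is [14 5 / 3 8]. Elementwise product with the kernel and sum: 14·1 + 3·1.
Output[0,1]: The receptive field on the input at this output position is [13 18 / 17 5]. Elementwise product with the kernel and sum: 13·1 + 17·1.

17 30
21 31
23 21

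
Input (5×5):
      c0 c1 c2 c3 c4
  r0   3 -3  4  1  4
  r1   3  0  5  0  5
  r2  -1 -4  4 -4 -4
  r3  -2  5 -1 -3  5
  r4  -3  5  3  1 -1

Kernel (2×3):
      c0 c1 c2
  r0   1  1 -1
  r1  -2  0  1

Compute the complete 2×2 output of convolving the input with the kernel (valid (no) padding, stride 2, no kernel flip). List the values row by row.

Output[0,0]: The receptive field on the input at this output position is [3 -3 4 / 3 0 5]. Elementwise product with the kernel and sum: 3·1 + -3·1 + 4·-1 + 3·-2 + 5·1.

-5 -4
-6 11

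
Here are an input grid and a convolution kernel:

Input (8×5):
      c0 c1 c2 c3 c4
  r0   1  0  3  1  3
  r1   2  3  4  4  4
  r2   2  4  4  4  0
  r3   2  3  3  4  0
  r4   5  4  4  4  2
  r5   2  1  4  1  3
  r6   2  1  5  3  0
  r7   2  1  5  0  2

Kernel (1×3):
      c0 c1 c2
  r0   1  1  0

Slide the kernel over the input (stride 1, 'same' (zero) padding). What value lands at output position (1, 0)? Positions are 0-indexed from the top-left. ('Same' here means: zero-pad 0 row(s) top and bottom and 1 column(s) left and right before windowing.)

2

The receptive field on the zero-padded input at this output position is [0 2 3]. Elementwise product with the kernel and sum: 0·1 + 2·1.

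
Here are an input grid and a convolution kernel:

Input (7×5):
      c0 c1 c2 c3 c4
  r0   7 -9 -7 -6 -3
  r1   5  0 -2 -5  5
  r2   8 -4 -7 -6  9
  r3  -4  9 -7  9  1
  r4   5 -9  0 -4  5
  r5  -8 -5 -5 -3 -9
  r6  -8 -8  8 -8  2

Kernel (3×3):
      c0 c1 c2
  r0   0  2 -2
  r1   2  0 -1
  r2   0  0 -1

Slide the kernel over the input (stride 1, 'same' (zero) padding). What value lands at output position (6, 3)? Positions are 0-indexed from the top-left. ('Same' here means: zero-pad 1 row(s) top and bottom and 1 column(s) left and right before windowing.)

The receptive field on the zero-padded input at this output position is [-5 -3 -9 / 8 -8 2 / 0 0 0]. Elementwise product with the kernel and sum: -3·2 + -9·-2 + 8·2 + 2·-1 + 0·-1.

26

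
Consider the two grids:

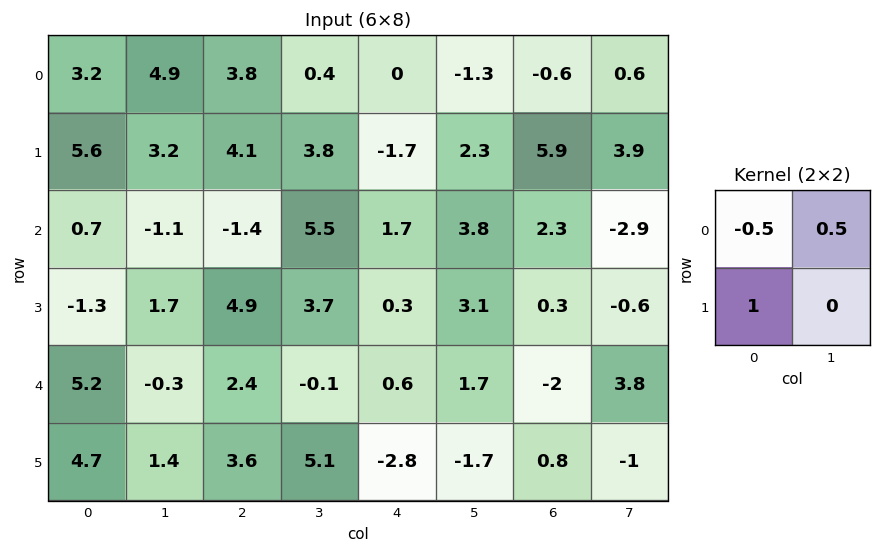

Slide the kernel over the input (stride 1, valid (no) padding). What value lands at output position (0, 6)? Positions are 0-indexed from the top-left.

6.5

The receptive field on the input at this output position is [-0.6 0.6 / 5.9 3.9]. Elementwise product with the kernel and sum: -0.6·-0.5 + 0.6·0.5 + 5.9·1.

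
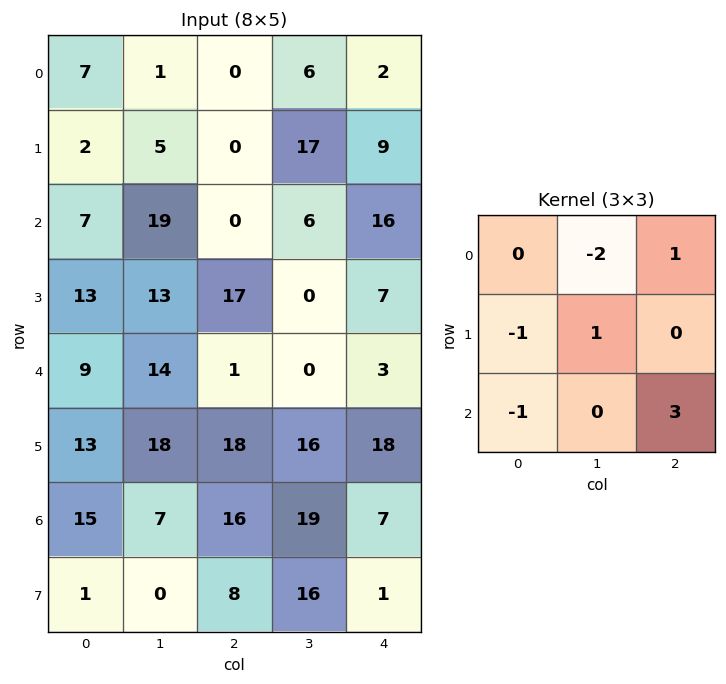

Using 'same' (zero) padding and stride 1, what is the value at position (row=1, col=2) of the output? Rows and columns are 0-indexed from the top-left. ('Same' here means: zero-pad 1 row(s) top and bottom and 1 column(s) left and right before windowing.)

0

The receptive field on the zero-padded input at this output position is [1 0 6 / 5 0 17 / 19 0 6]. Elementwise product with the kernel and sum: 0·-2 + 6·1 + 5·-1 + 0·1 + 19·-1 + 6·3.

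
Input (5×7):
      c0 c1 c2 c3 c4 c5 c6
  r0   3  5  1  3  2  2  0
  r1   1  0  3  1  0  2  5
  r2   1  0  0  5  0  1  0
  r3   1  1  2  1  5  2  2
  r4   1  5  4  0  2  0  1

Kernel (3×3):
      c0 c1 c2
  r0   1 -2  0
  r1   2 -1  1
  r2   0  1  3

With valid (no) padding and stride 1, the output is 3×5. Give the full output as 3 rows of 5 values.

-2 16 5 6 2
10 4 12 23 3
21 5 4 6 11

Output[0,0]: The receptive field on the input at this output position is [3 5 1 / 1 0 3 / 1 0 0]. Elementwise product with the kernel and sum: 3·1 + 5·-2 + 1·2 + 0·-1 + 3·1 + 0·1 + 0·3.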